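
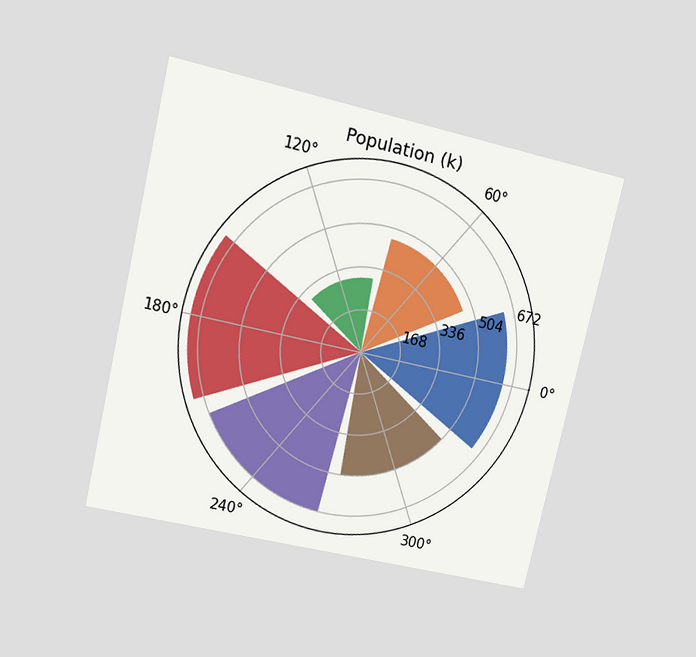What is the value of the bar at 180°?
The chart is tilted about 13° clockwise and viewed at a slight angle. The bar at 180° reaches 714k on the radial axis.

714k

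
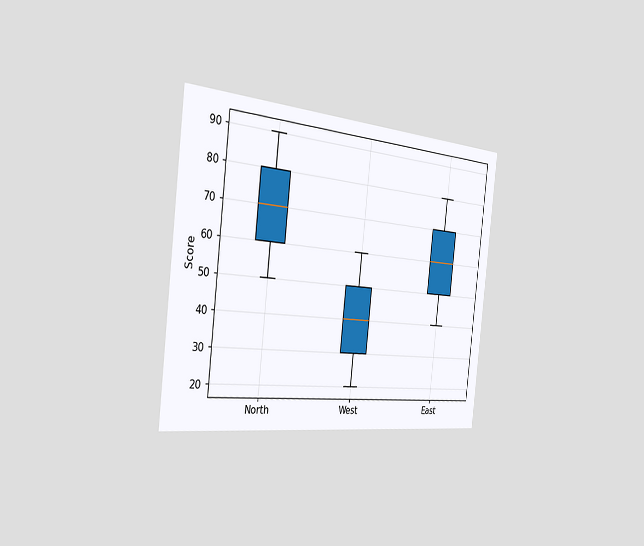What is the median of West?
40

The chart is tilted about 6° clockwise and viewed slightly from the left. The median line in the West box sits at 40.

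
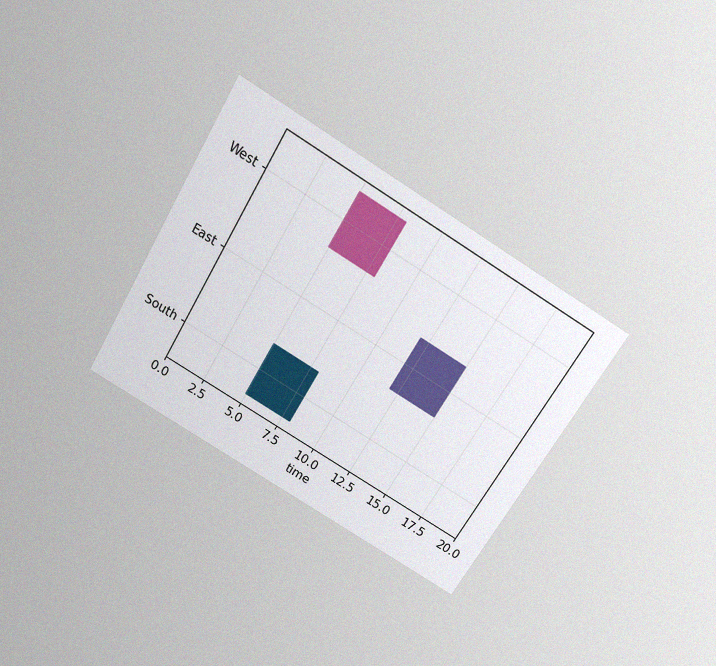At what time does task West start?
5

The chart is tilted about 31° clockwise and viewed slightly from above, with some photo noise. The West bar begins at t=5.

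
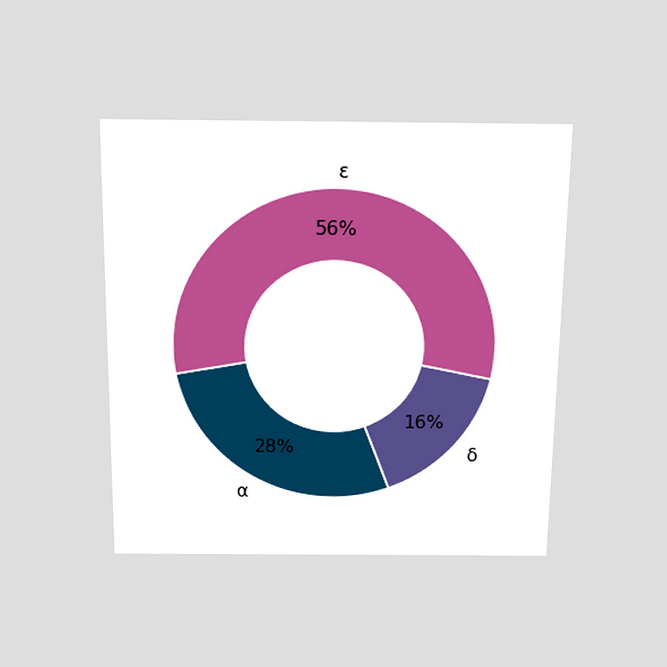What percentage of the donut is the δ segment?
The chart is viewed slightly from above. The δ segment takes up 16% of the ring.

16%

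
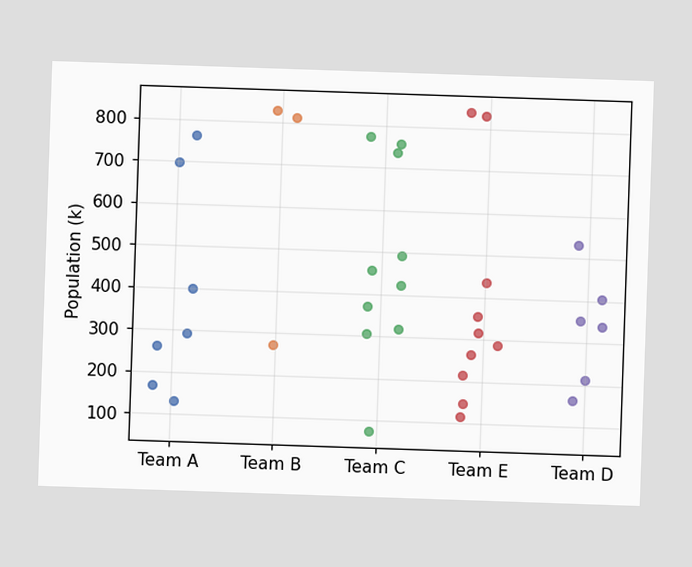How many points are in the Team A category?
7

Counting the markers in the Team A column gives 7.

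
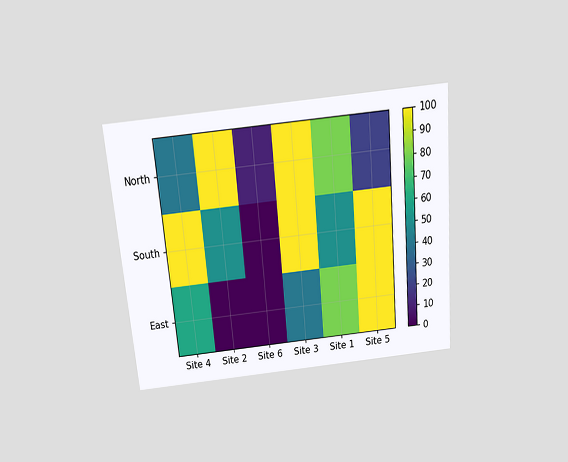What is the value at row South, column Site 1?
50

The chart is tilted about 5° counter-clockwise and viewed slightly from above. Matching cell (South, Site 1) against the colorbar gives 50.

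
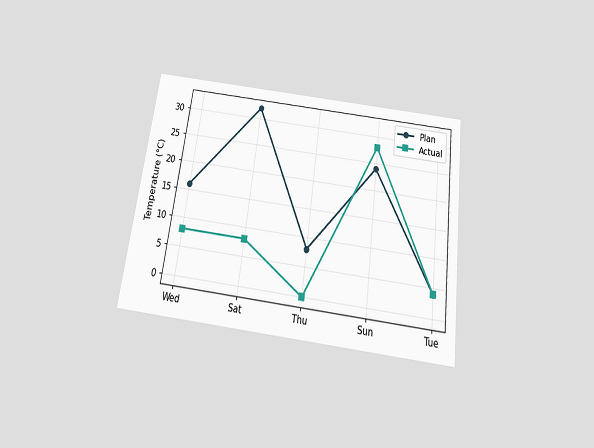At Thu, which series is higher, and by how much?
The chart is tilted about 8° clockwise and viewed slightly from below. At Thu, Plan sits above the other line by 8°C.

Plan, by 8°C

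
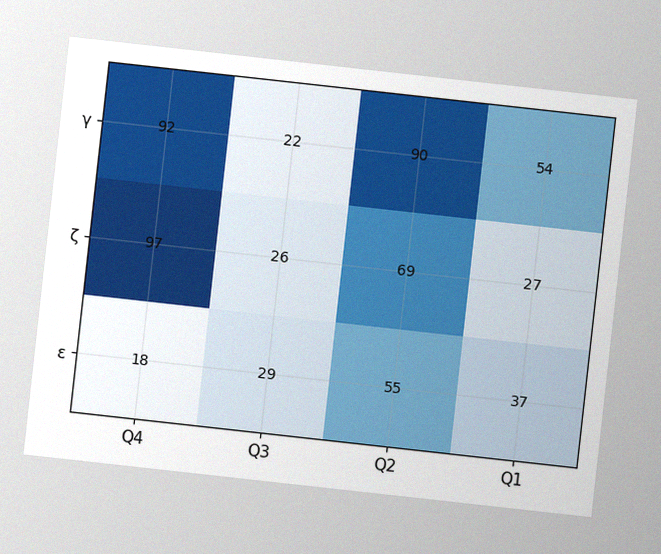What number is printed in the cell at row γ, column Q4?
The chart is tilted about 6° clockwise, with some photo noise. The (γ, Q4) cell reads 92.

92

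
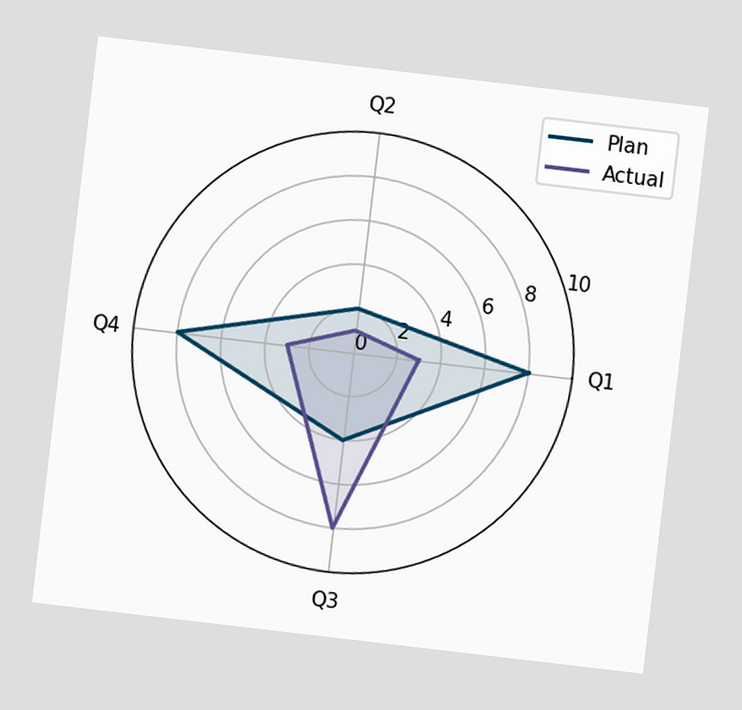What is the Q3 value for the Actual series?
8

The chart is tilted about 7° clockwise. On the Q3 axis, Actual reaches 8.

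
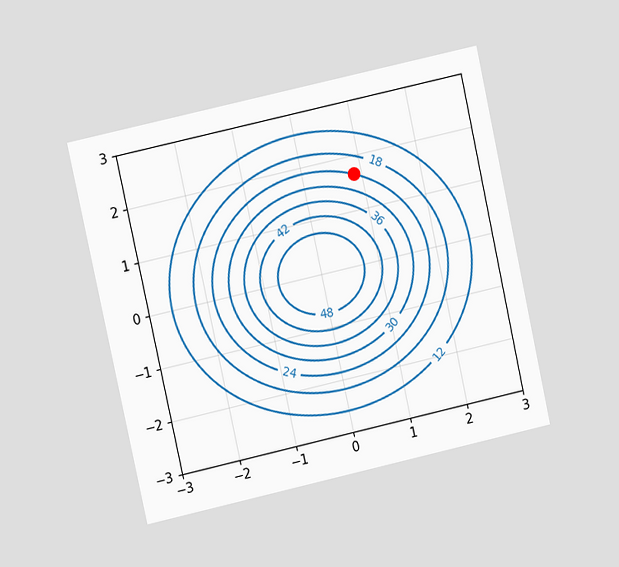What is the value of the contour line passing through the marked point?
The chart is tilted about 12° counter-clockwise and viewed at a slight angle. The marked point sits on the contour labelled 24.

24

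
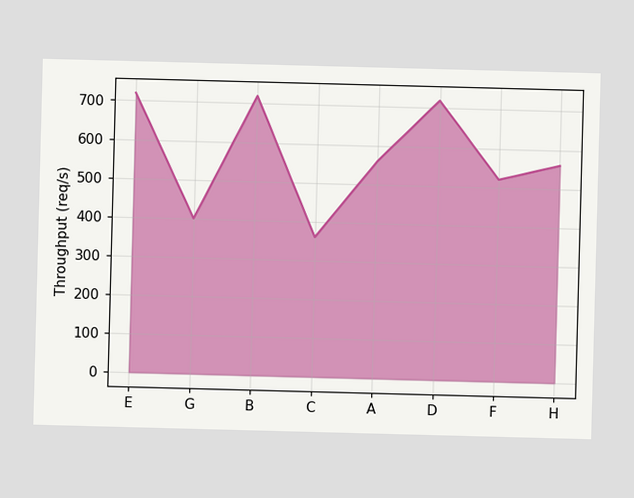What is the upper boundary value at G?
At G the upper boundary is at 400req/s.

400req/s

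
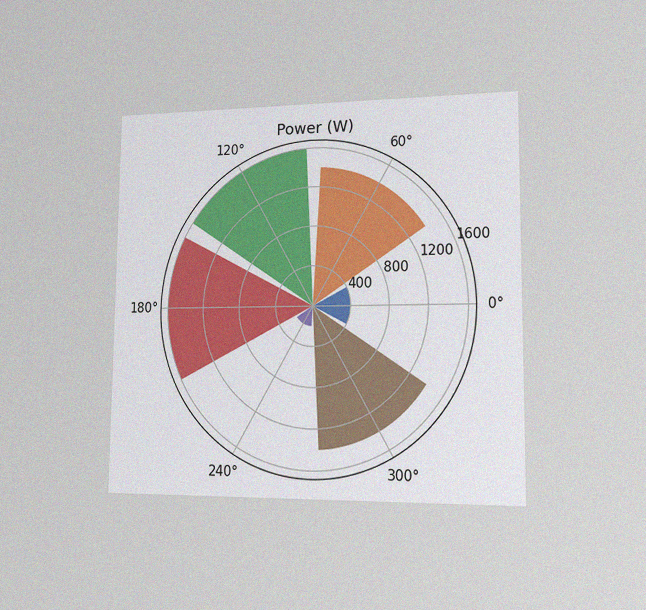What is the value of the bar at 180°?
The chart is viewed slightly from the right, with some photo noise. The bar at 180° reaches 1600W on the radial axis.

1600W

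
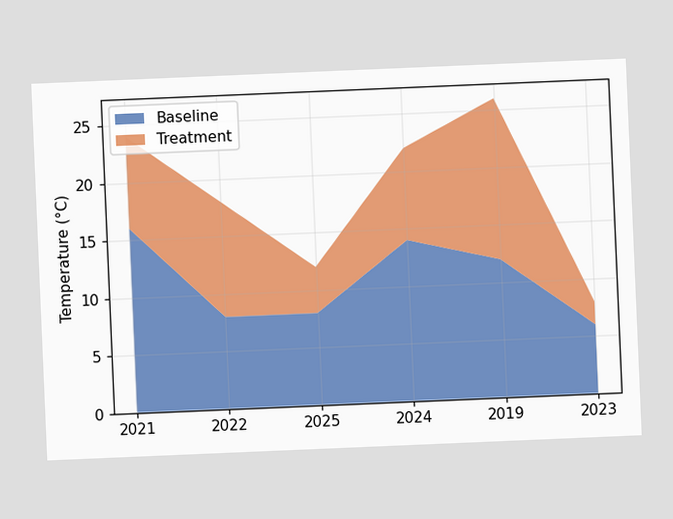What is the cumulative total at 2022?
18°C

The chart is tilted about 2° counter-clockwise. The stacked total at 2022 reaches 18°C.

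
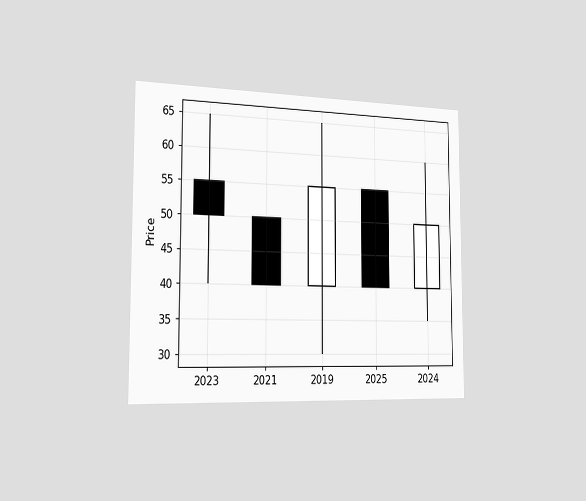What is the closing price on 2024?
50

The chart is viewed slightly from the left. The 2024 candle closes at 50.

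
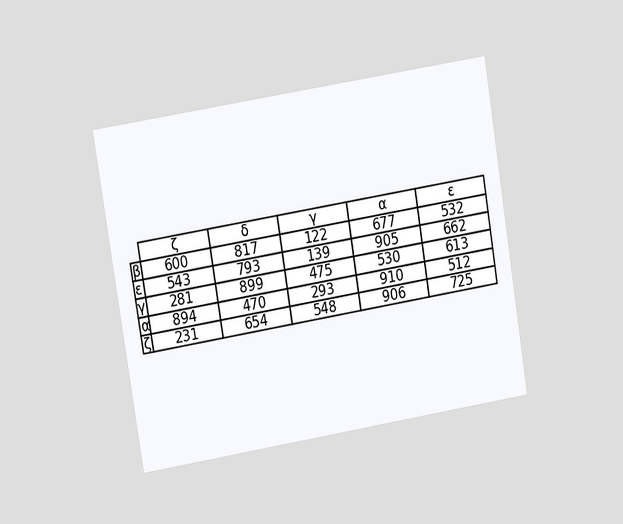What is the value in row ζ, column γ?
548

The chart is tilted about 9° counter-clockwise and viewed at a slight angle. The (ζ, γ) cell reads 548.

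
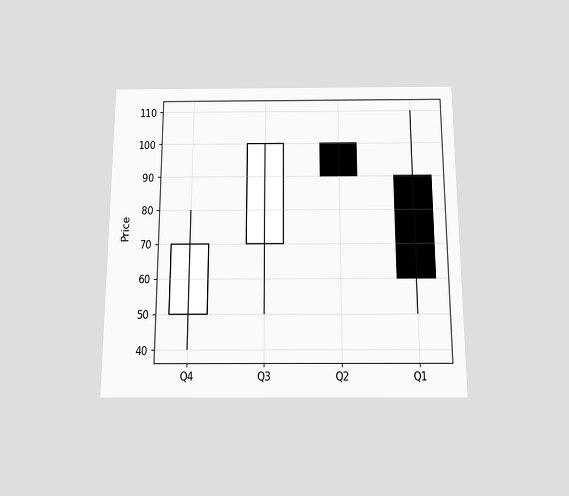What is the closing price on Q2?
The chart is viewed slightly from below. The Q2 candle closes at 90.

90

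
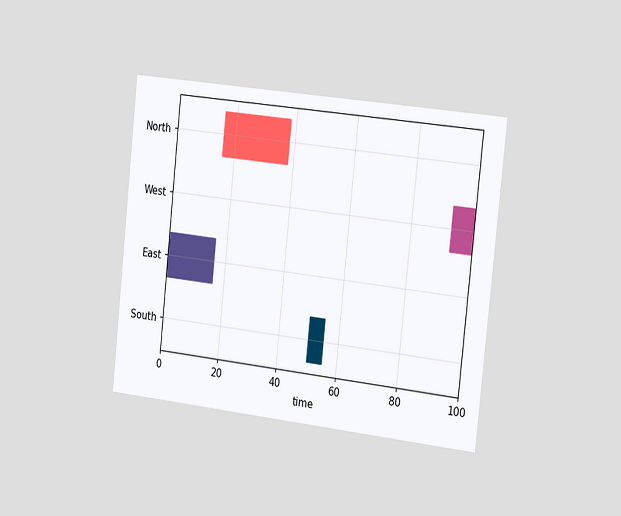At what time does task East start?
The chart is tilted about 6° clockwise and viewed slightly from the right. The East bar begins at t=0.

0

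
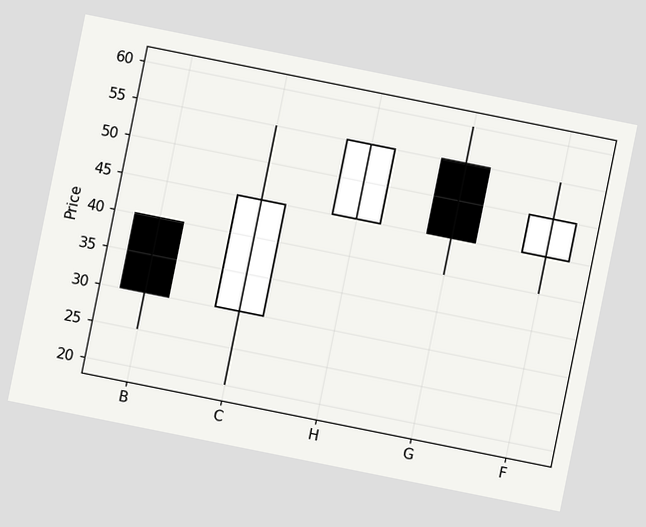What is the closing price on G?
45

The chart is tilted about 11° clockwise. The G candle closes at 45.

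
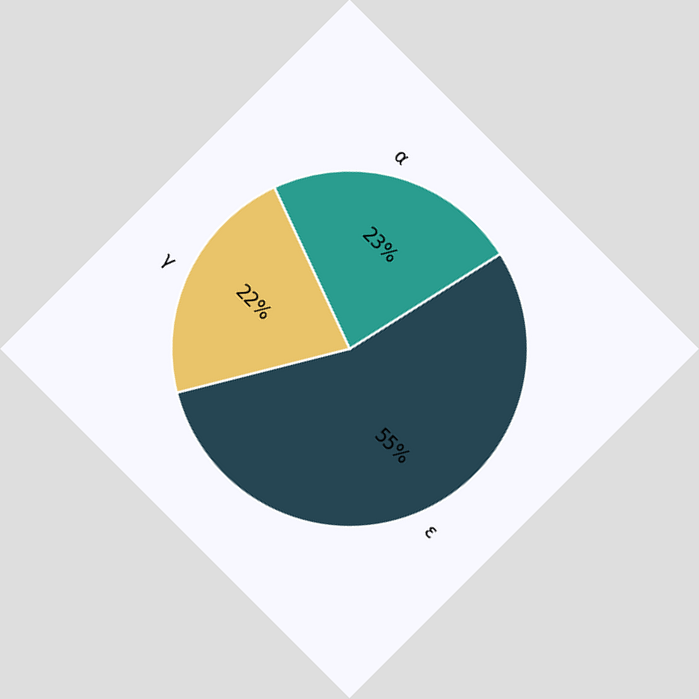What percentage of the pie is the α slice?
23%

The chart is tilted about 45° clockwise. The α slice takes up 23% of the pie.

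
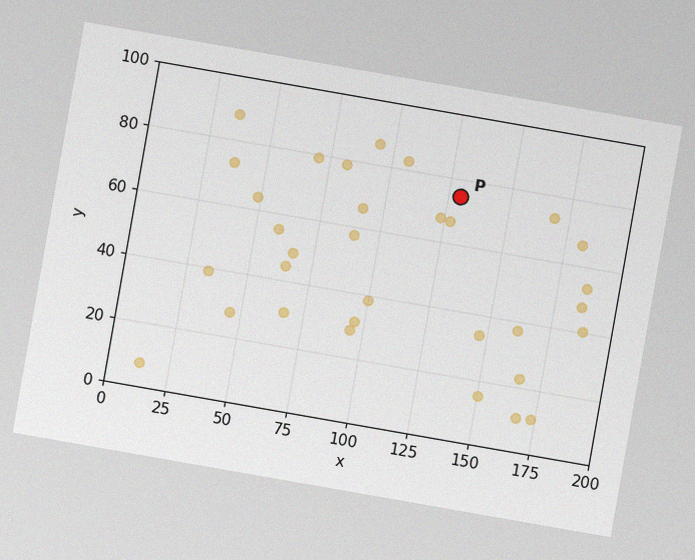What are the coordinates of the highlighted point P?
The chart is tilted about 10° clockwise, with some photo noise. Following the gridlines from P to each axis, P sits at (130, 75).

(130, 75)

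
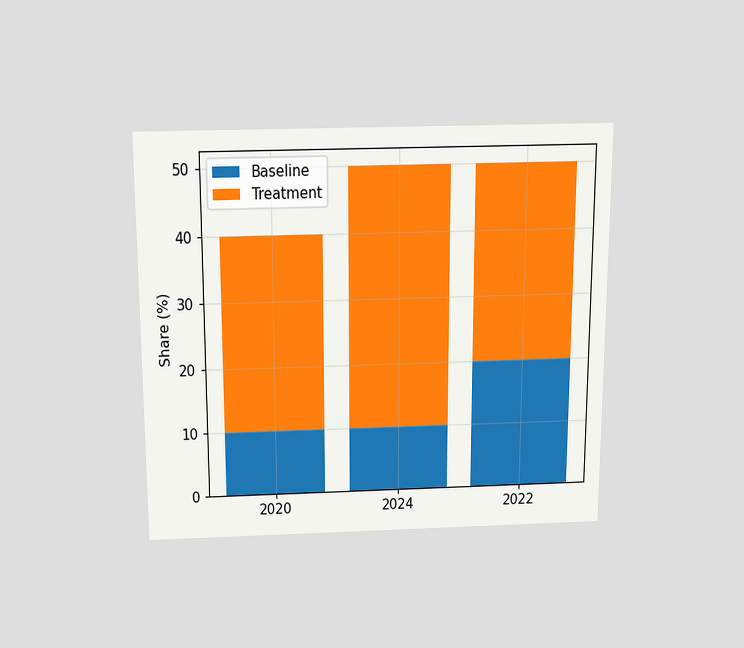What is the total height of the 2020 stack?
40%

The chart is viewed slightly from above. The 2020 stack's top reaches 40% on the y-axis.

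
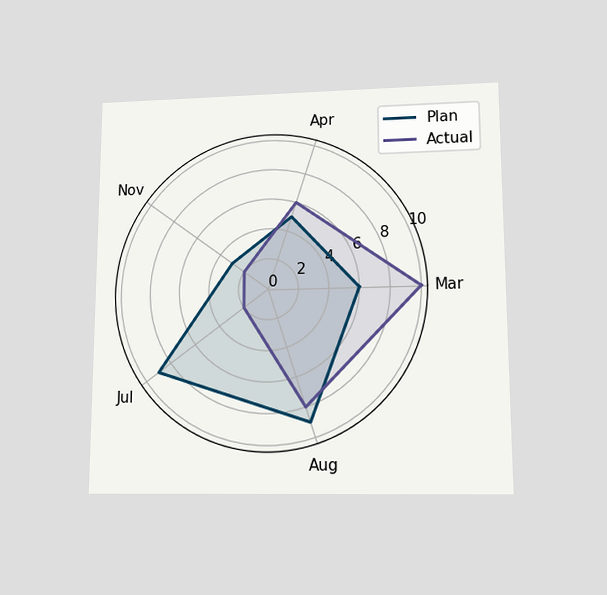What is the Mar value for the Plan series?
6

The chart is viewed at a slight angle. On the Mar axis, Plan reaches 6.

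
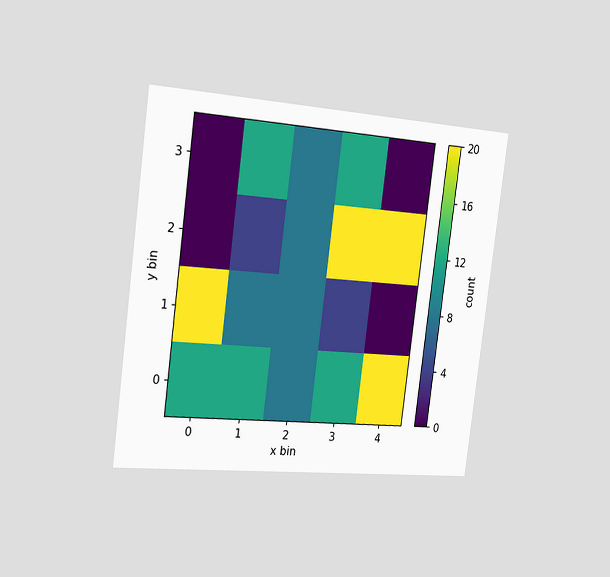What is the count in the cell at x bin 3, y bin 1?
4

The chart is tilted about 7° clockwise and viewed slightly from the left. Matching the cell (3, 1) against the colorbar gives 4.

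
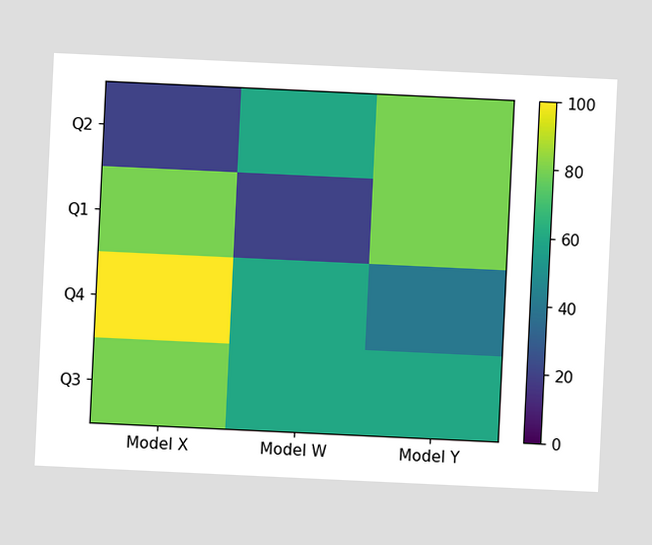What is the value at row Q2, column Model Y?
The chart is tilted about 3° clockwise. Matching cell (Q2, Model Y) against the colorbar gives 80.

80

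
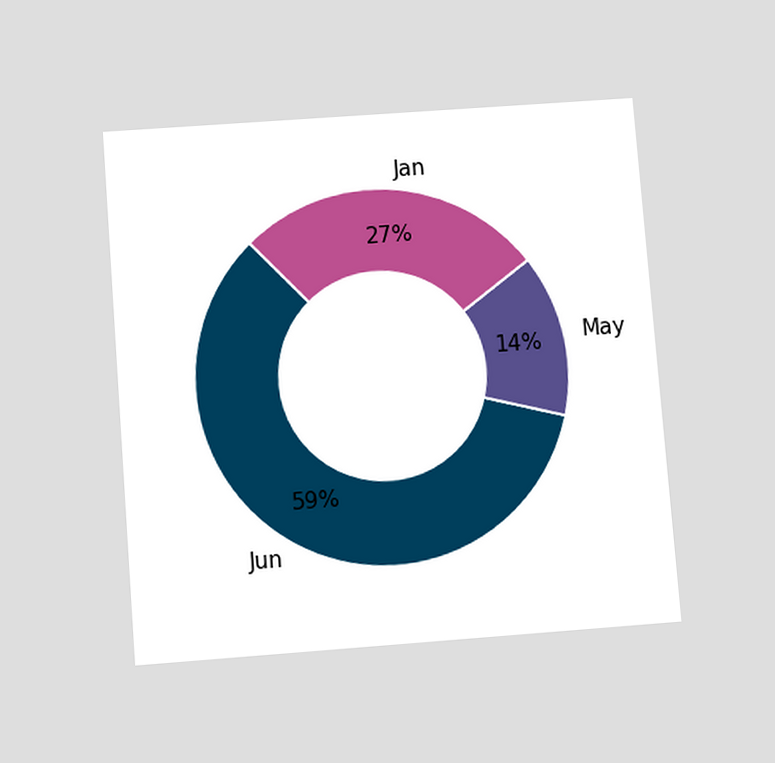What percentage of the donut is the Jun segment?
The chart is tilted about 4° counter-clockwise and viewed slightly from below. The Jun segment takes up 59% of the ring.

59%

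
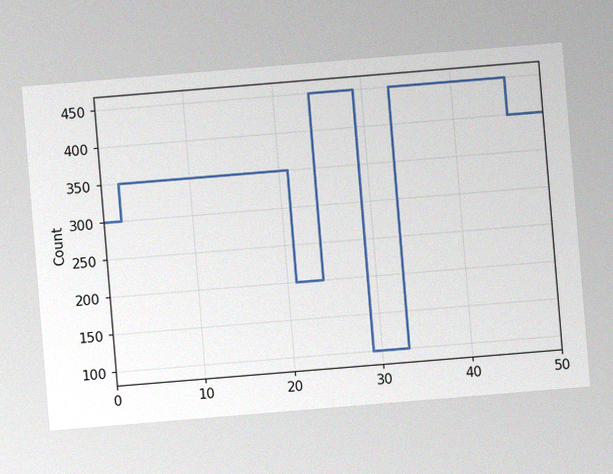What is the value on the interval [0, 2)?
300

The chart is tilted about 5° counter-clockwise, with some photo noise. On [0, 2) the step sits at 300.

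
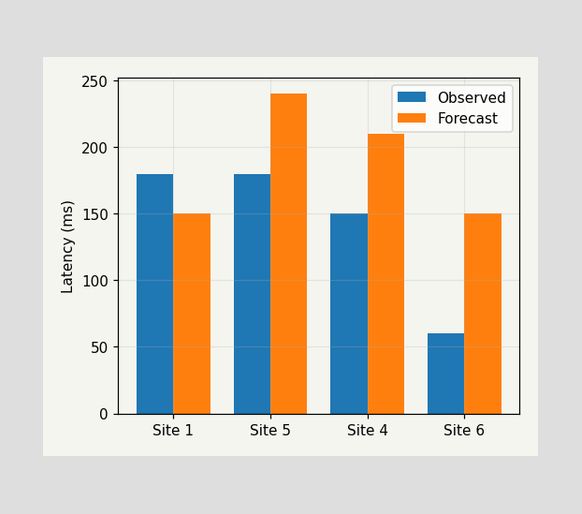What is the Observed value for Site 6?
60ms

The Observed bar at Site 6 reaches 60ms on the y-axis.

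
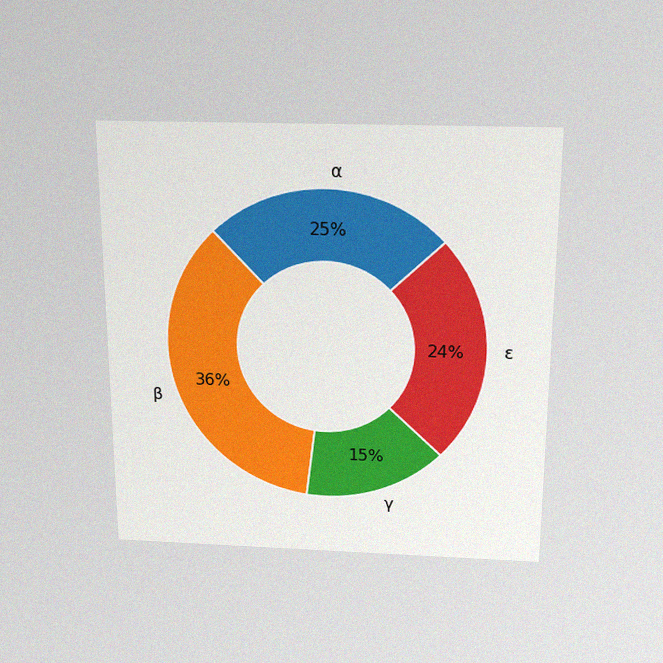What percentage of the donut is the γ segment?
The chart is viewed slightly from above, with some photo noise. The γ segment takes up 15% of the ring.

15%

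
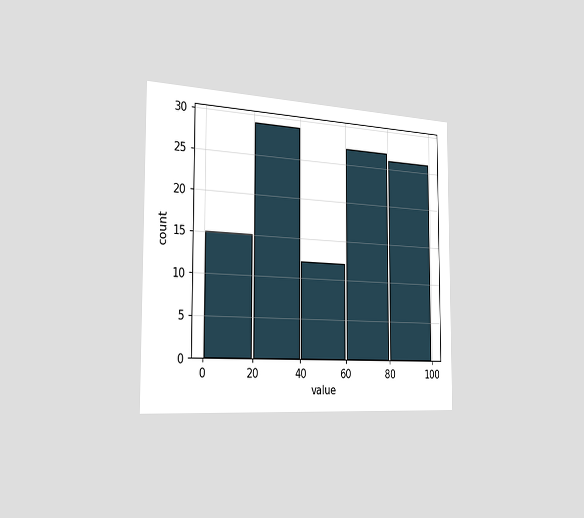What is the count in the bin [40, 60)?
12

The chart is viewed slightly from the left. The [40, 60) bin has height 12.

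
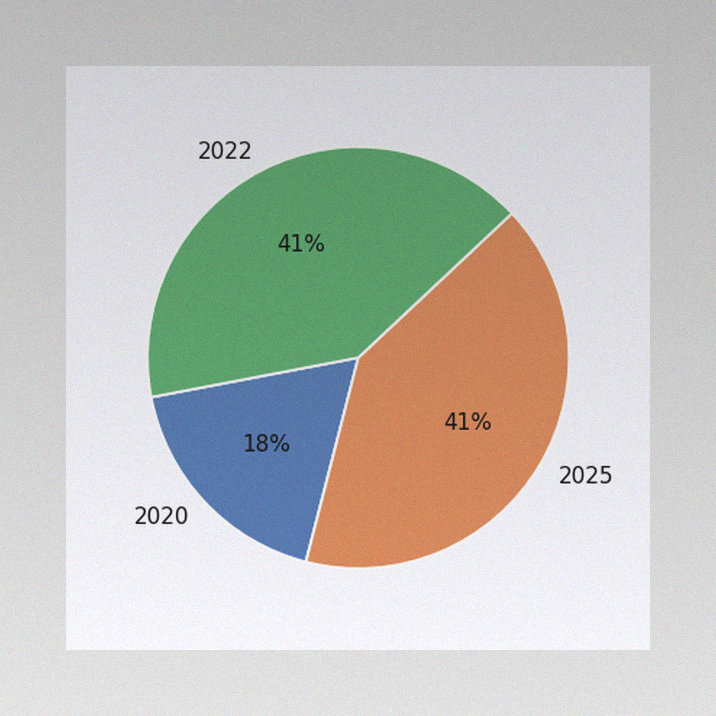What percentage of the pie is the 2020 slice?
The image has some photo noise and uneven lighting. The 2020 slice takes up 18% of the pie.

18%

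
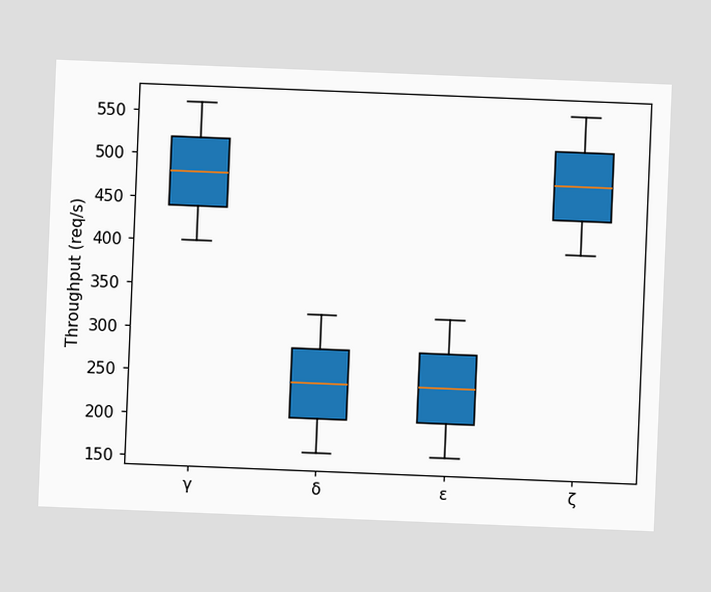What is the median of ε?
240req/s

The chart is tilted about 2° clockwise. The median line in the ε box sits at 240req/s.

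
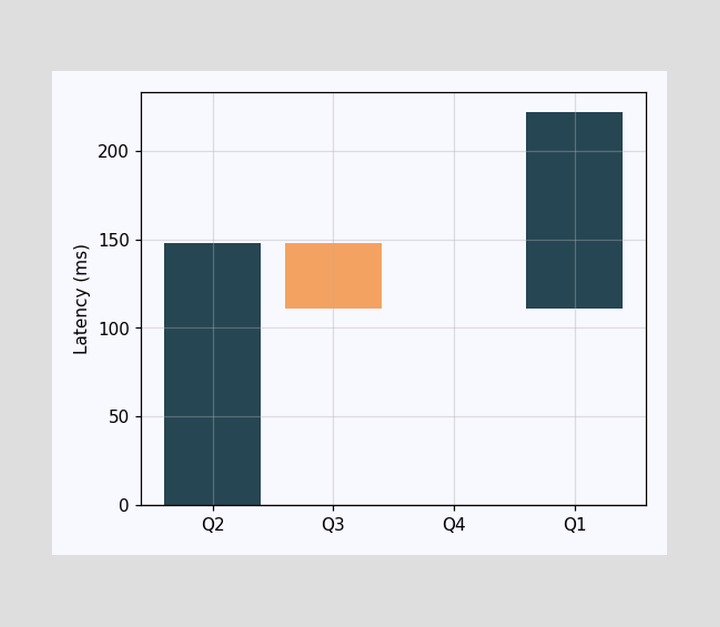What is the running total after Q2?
148ms

After Q2 the running total reaches 148ms.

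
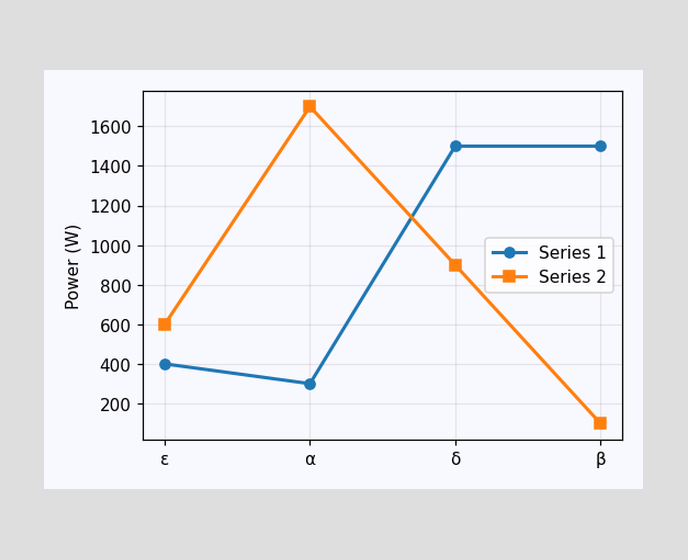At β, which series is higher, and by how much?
At β, Series 1 sits above the other line by 1400W.

Series 1, by 1400W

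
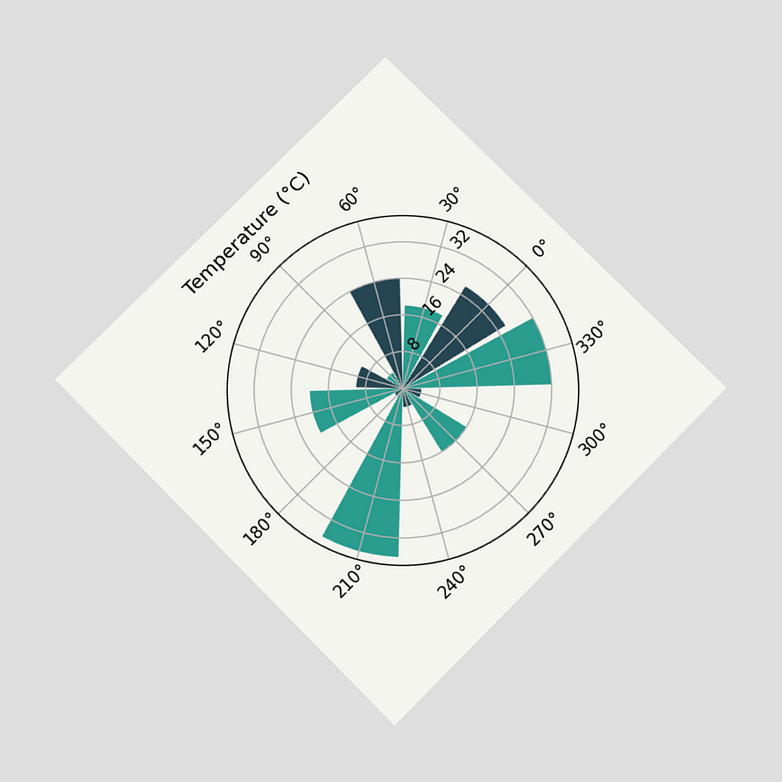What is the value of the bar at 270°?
16°C

The chart is tilted about 45° counter-clockwise and viewed slightly from below. The bar at 270° reaches 16°C on the radial axis.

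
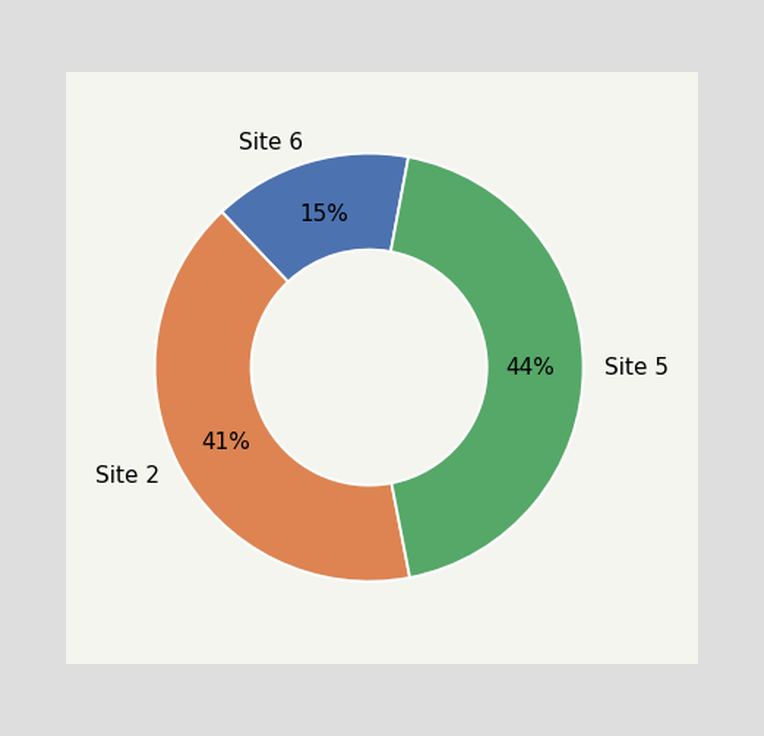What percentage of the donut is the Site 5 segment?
44%

The Site 5 segment takes up 44% of the ring.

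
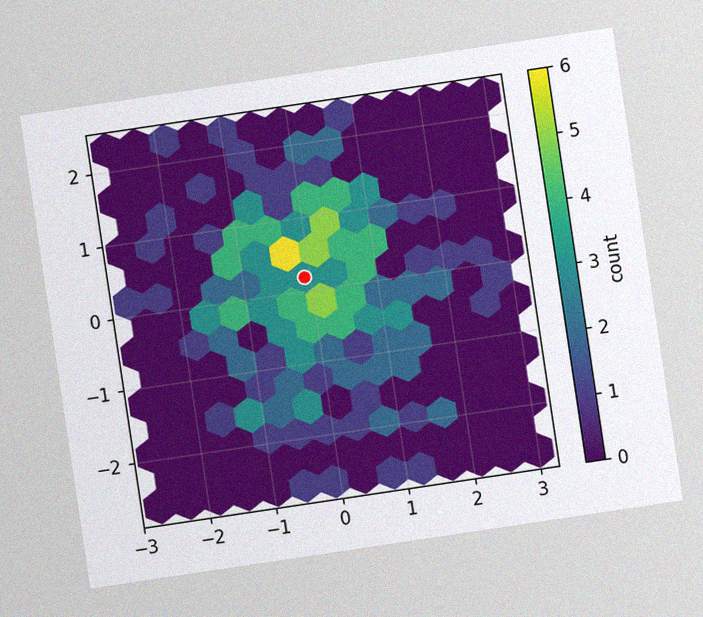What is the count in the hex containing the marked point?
3

The chart is tilted about 8° counter-clockwise, with some photo noise. The marked hex reads 3 on the colorbar.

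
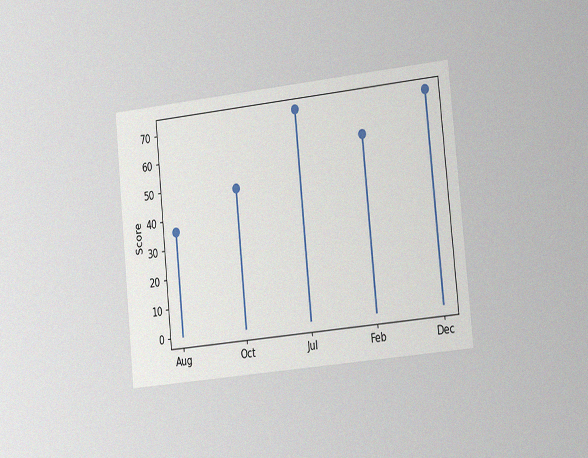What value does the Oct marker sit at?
48

The chart is tilted about 6° counter-clockwise and viewed slightly from the right, with some photo noise. The Oct marker sits at 48.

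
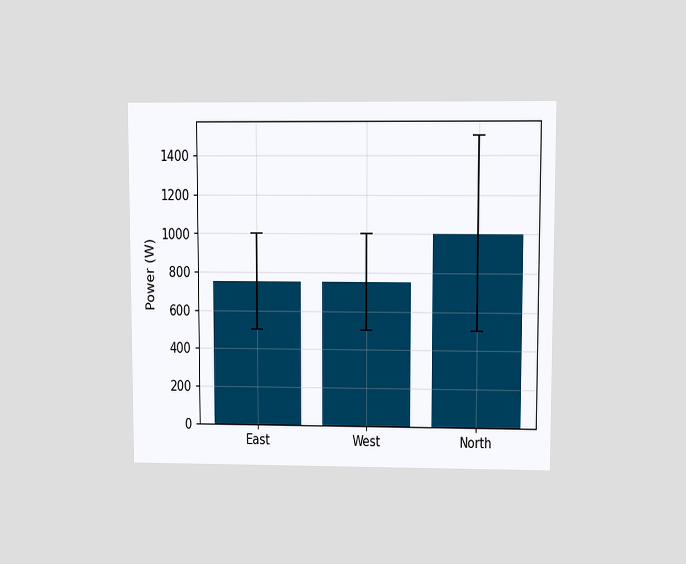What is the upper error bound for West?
1000W

The chart is viewed at a slight angle. The West bar's upper whisker reaches 1000W.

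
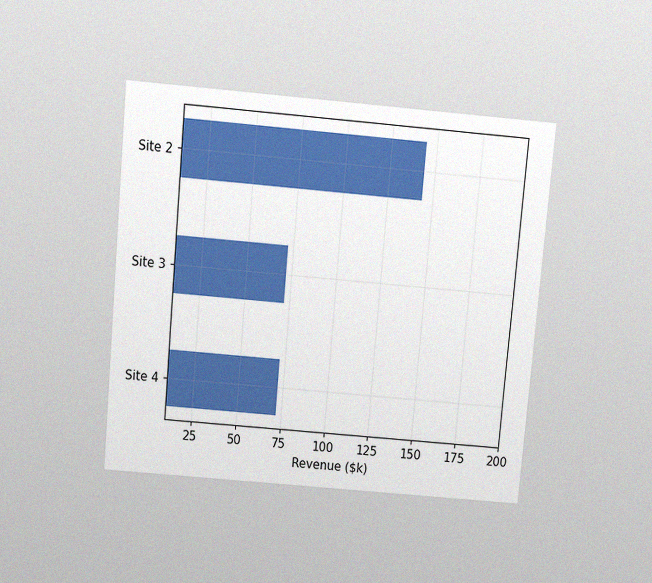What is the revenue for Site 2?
$144k

The chart is tilted about 5° clockwise and viewed slightly from above, with some photo noise. Reading along the chart's x-axis, the Site 2 bar reaches $144k.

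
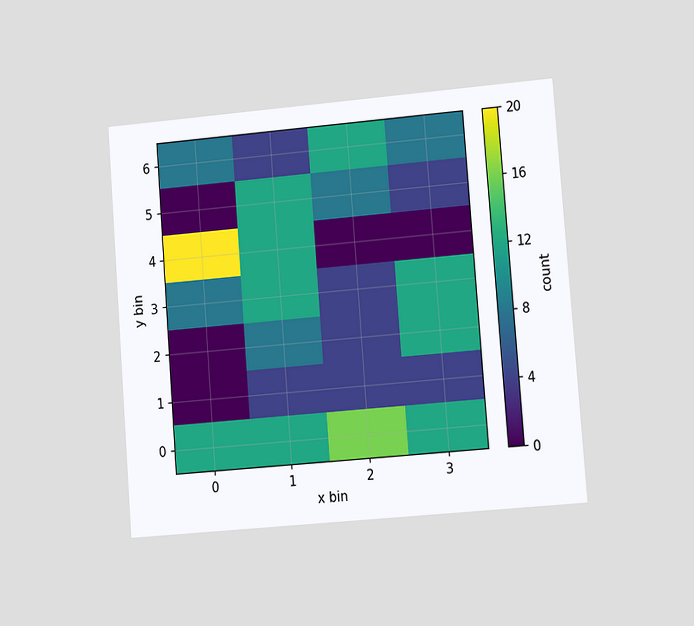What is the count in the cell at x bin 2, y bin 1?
The chart is tilted about 4° counter-clockwise and viewed at a slight angle. Matching the cell (2, 1) against the colorbar gives 4.

4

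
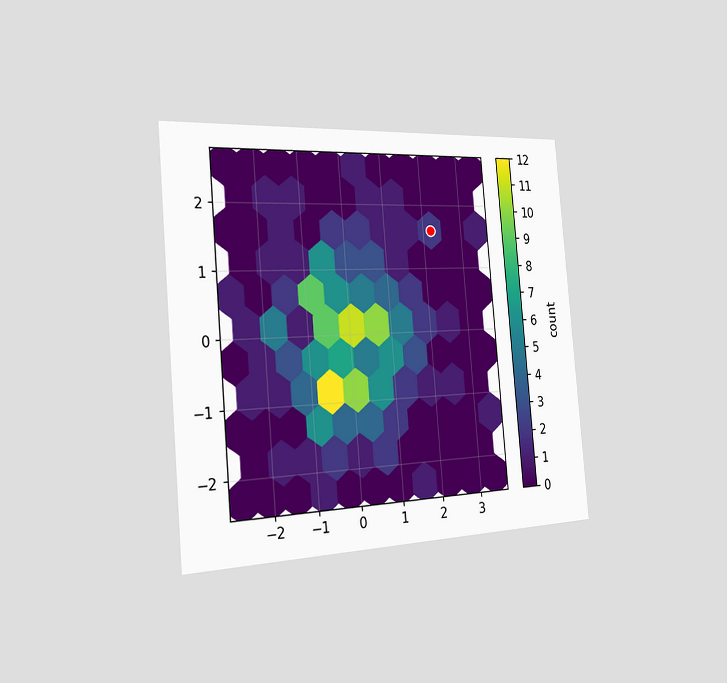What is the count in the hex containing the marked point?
2

The chart is tilted about 5° counter-clockwise and viewed slightly from the left. The marked hex reads 2 on the colorbar.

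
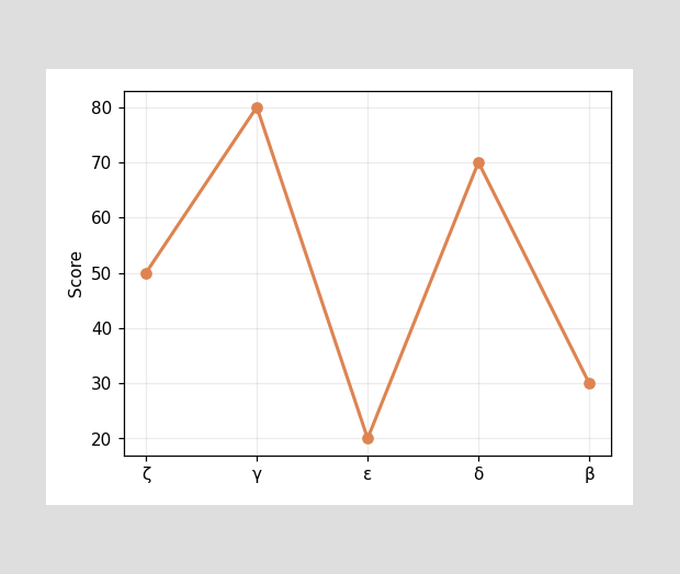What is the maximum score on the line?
The highest point is at γ, and reading across to the y-axis gives 80.

80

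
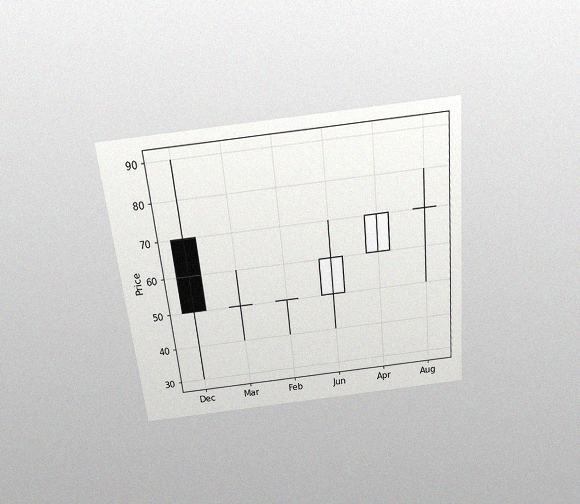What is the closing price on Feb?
50

The chart is tilted about 6° counter-clockwise and viewed slightly from above, with some photo noise. The Feb candle closes at 50.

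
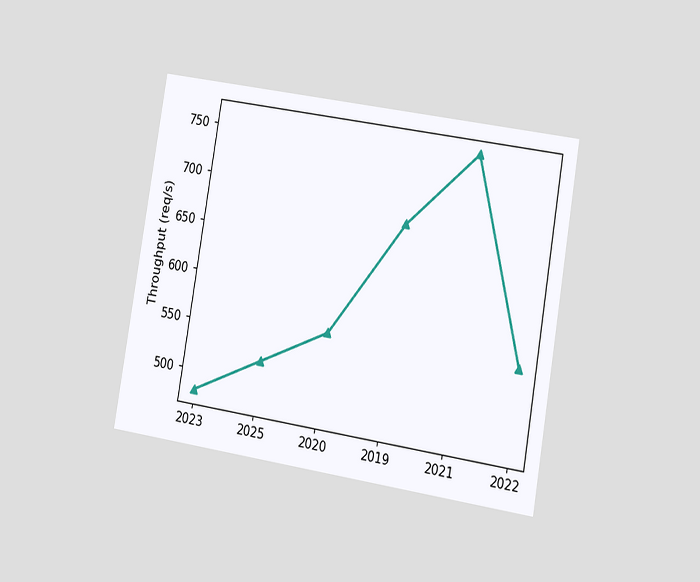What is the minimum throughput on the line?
480req/s

The chart is tilted about 9° clockwise and viewed slightly from the right. The lowest point is at 2023, and reading across to the y-axis gives 480req/s.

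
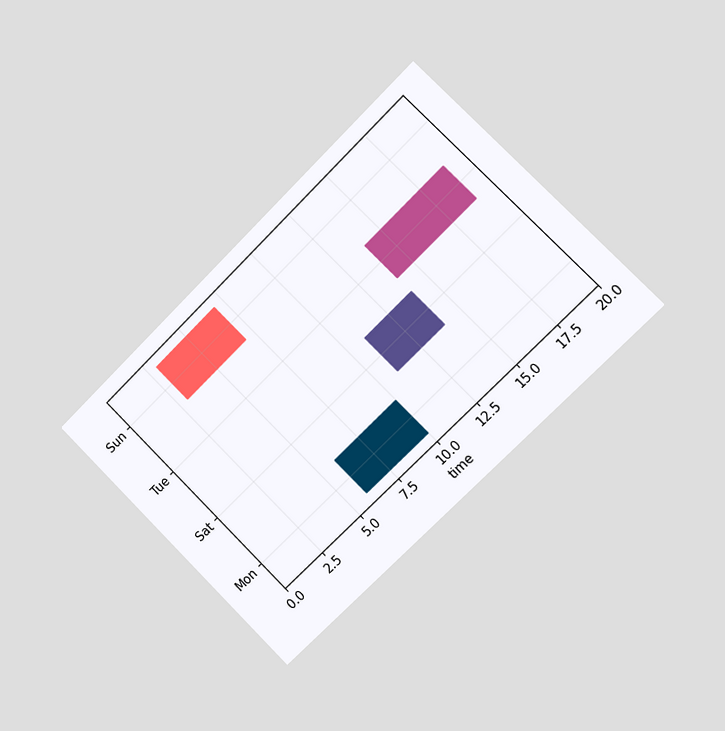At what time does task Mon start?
The chart is tilted about 45° counter-clockwise and viewed slightly from the right. The Mon bar begins at t=6.

6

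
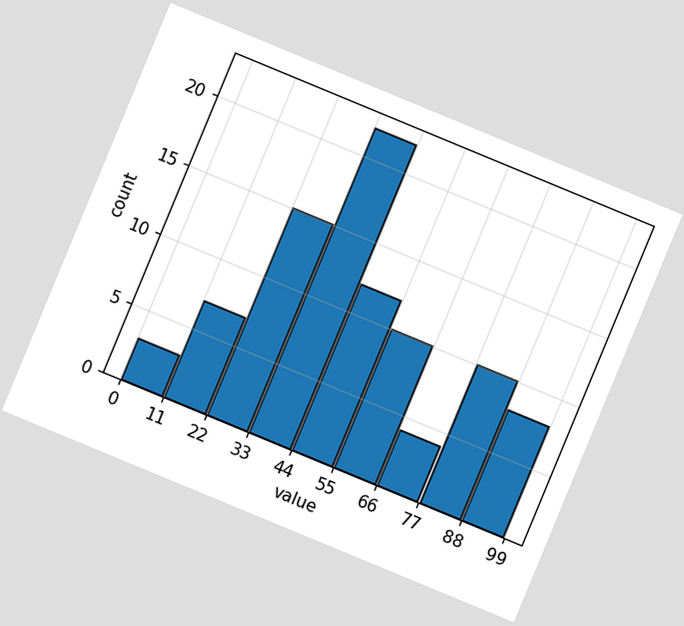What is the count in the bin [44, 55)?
The chart is tilted about 22° clockwise. The [44, 55) bin has height 12.

12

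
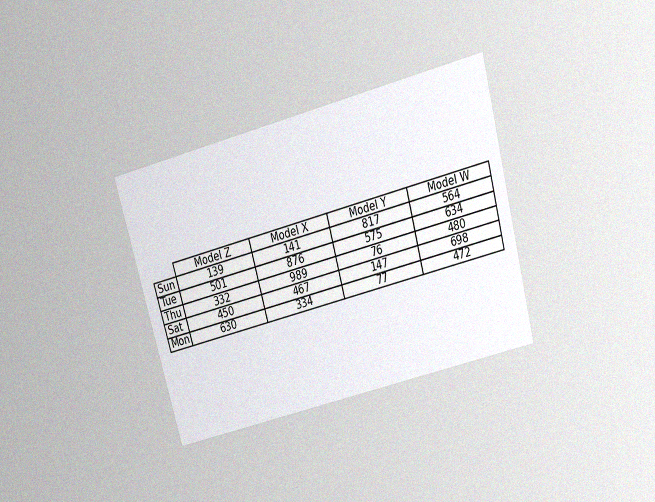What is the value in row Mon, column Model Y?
77

The chart is tilted about 15° counter-clockwise and viewed slightly from above, with some photo noise. The (Mon, Model Y) cell reads 77.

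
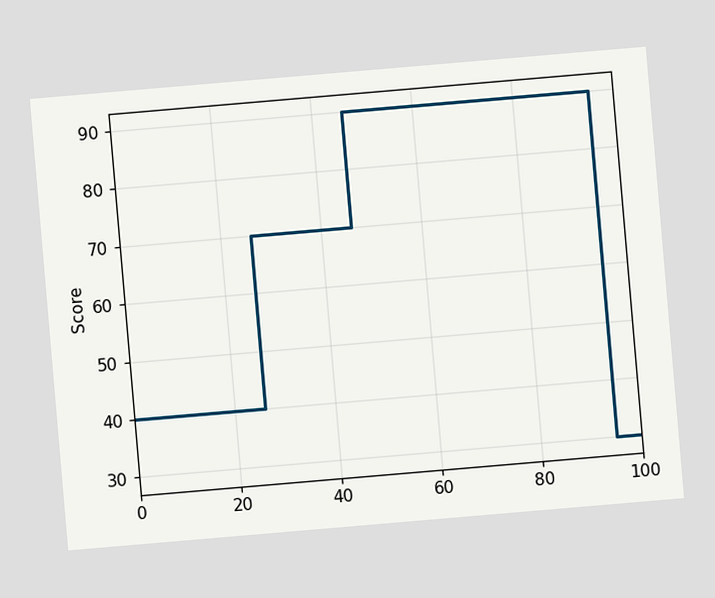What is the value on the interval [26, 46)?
The chart is tilted about 5° counter-clockwise. On [26, 46) the step sits at 70.

70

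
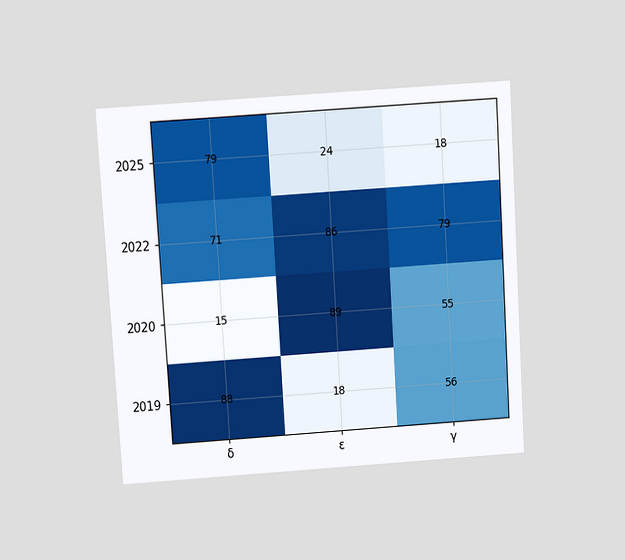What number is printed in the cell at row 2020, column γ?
The chart is tilted about 4° counter-clockwise and viewed slightly from above. The (2020, γ) cell reads 55.

55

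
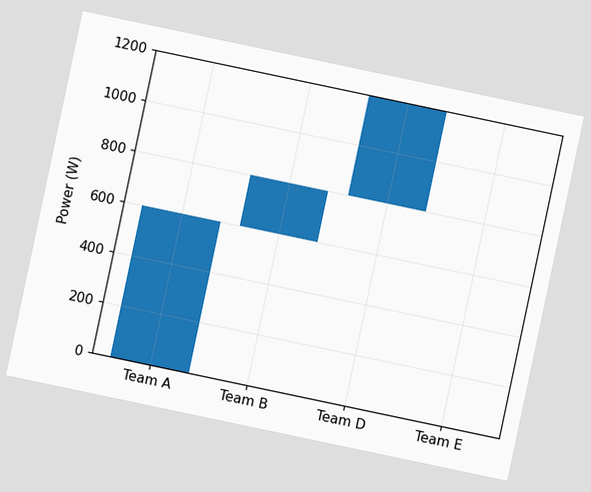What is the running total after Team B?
800W

The chart is tilted about 12° clockwise. After Team B the running total reaches 800W.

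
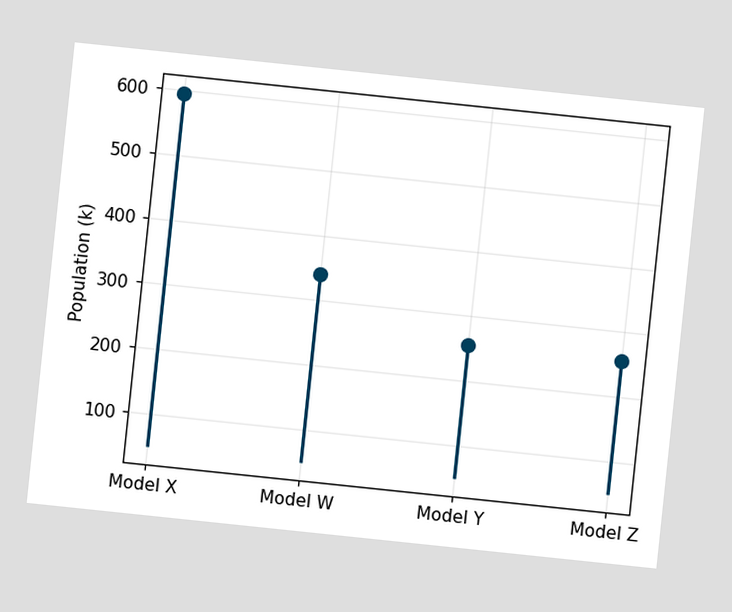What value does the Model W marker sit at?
340k

The chart is tilted about 6° clockwise. The Model W marker sits at 340k.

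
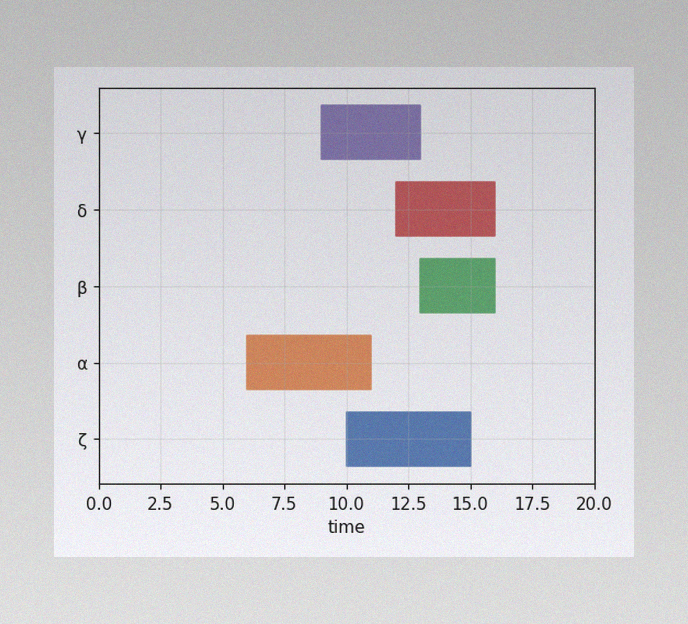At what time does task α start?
The image has some photo noise and uneven lighting. The α bar begins at t=6.

6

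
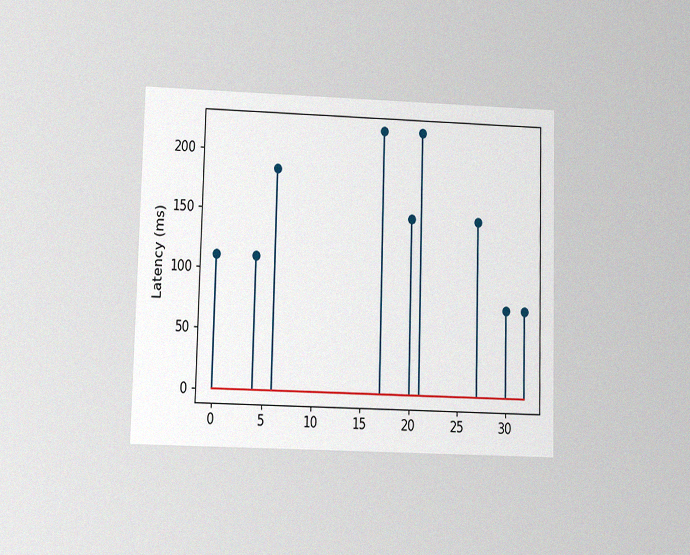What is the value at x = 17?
222ms

The chart is viewed at a slight angle, with some photo noise. The stem at x=17 reaches 222ms.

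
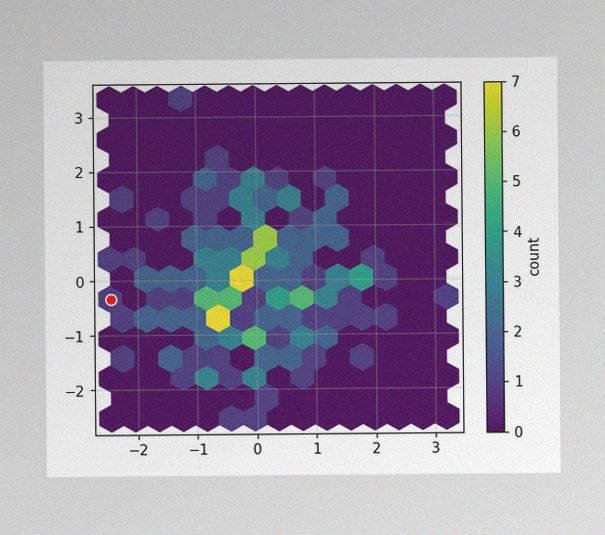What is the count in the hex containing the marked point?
1

The image has some photo noise and uneven lighting. The marked hex reads 1 on the colorbar.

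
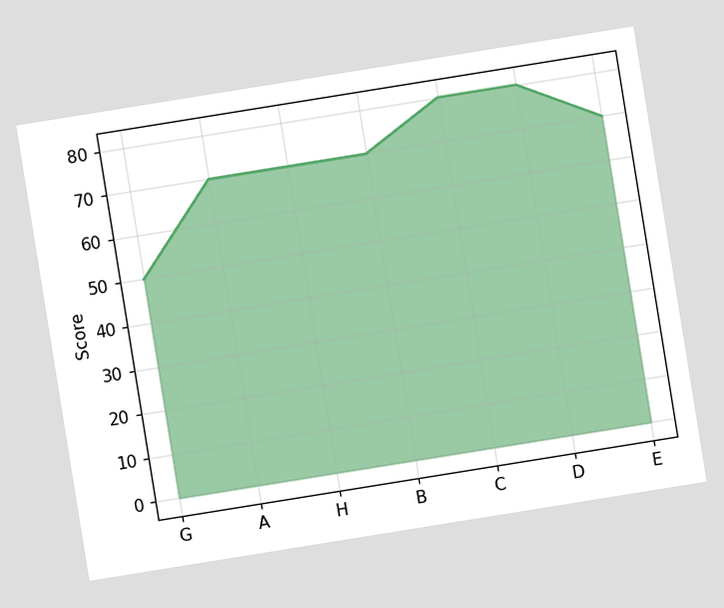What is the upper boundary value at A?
The chart is tilted about 9° counter-clockwise. At A the upper boundary is at 70.

70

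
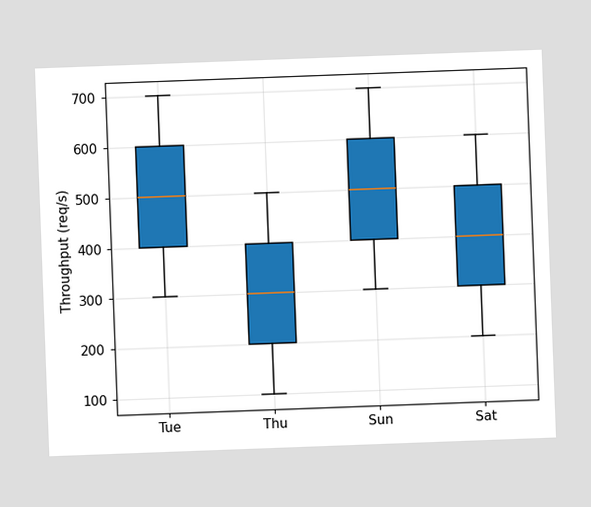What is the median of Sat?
The chart is tilted about 2° counter-clockwise. The median line in the Sat box sits at 400req/s.

400req/s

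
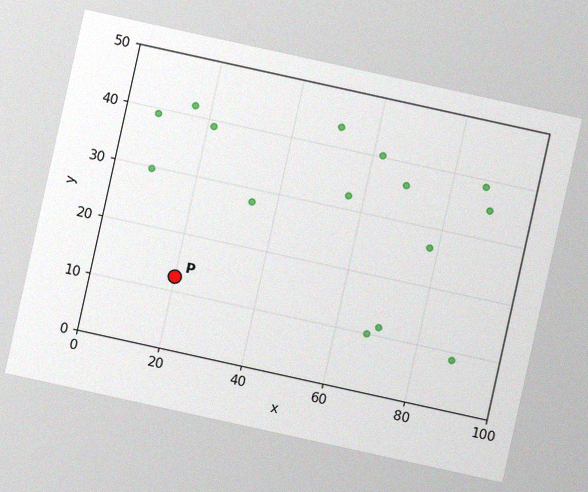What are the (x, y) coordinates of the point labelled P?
The chart is tilted about 12° clockwise, with some photo noise. Following the gridlines from P to each axis, P sits at (20, 12.5).

(20, 12.5)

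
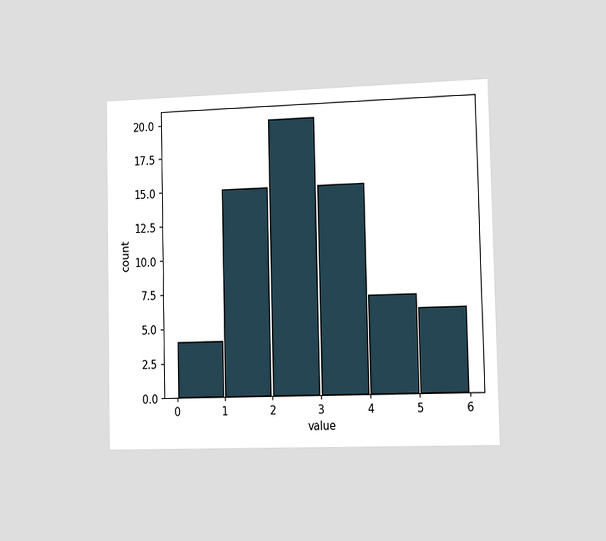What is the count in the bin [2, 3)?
20

The chart is viewed slightly from the right. The [2, 3) bin has height 20.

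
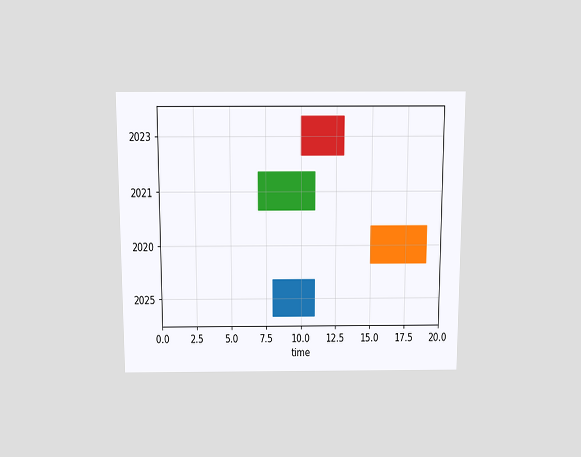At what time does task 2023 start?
The chart is viewed slightly from above. The 2023 bar begins at t=10.

10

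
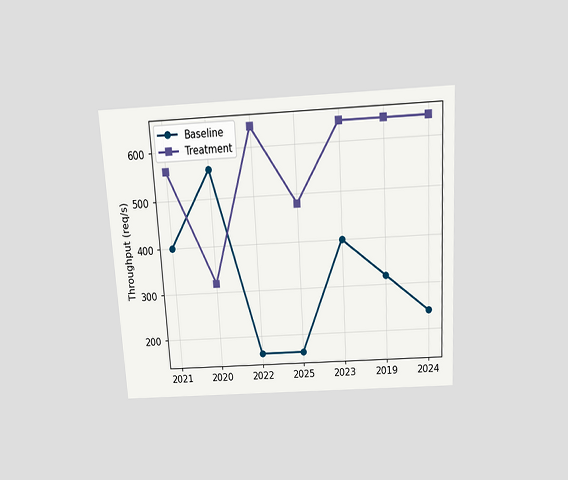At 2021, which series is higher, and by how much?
Treatment, by 160req/s

The chart is tilted about 3° counter-clockwise and viewed slightly from above. At 2021, Treatment sits above the other line by 160req/s.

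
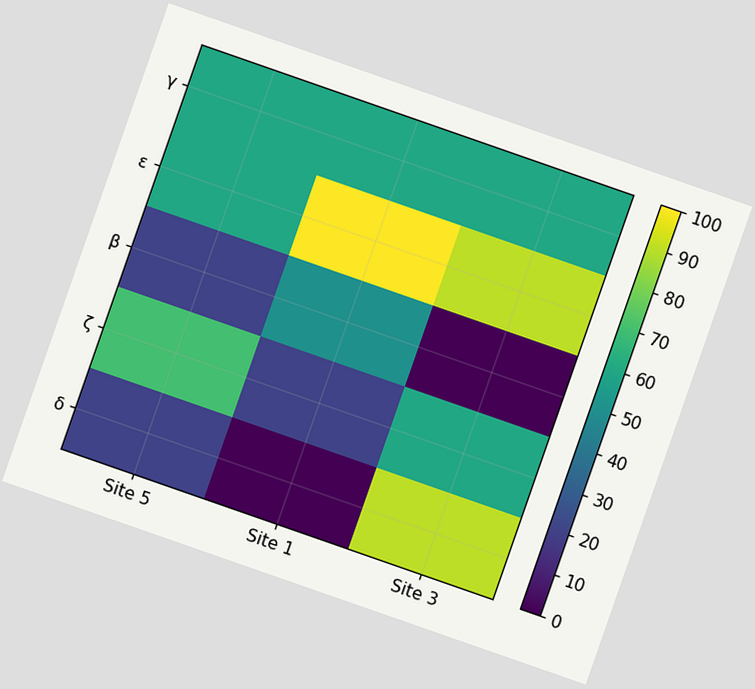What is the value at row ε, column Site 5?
60

The chart is tilted about 19° clockwise. Matching cell (ε, Site 5) against the colorbar gives 60.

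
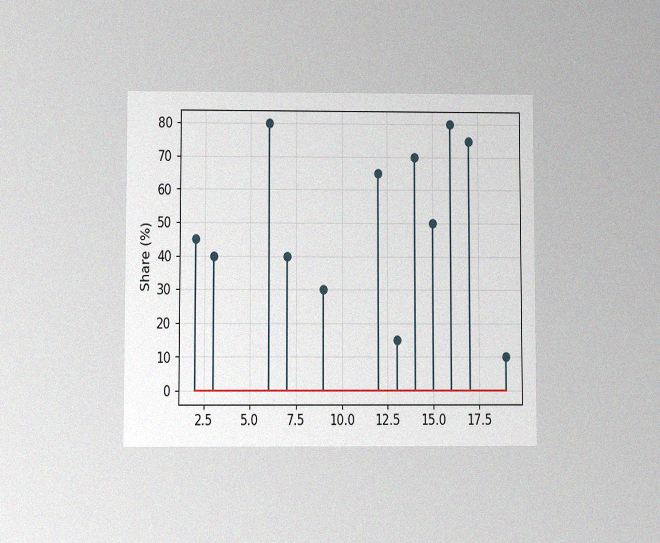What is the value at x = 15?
50%

The chart is viewed at a slight angle, with some photo noise. The stem at x=15 reaches 50%.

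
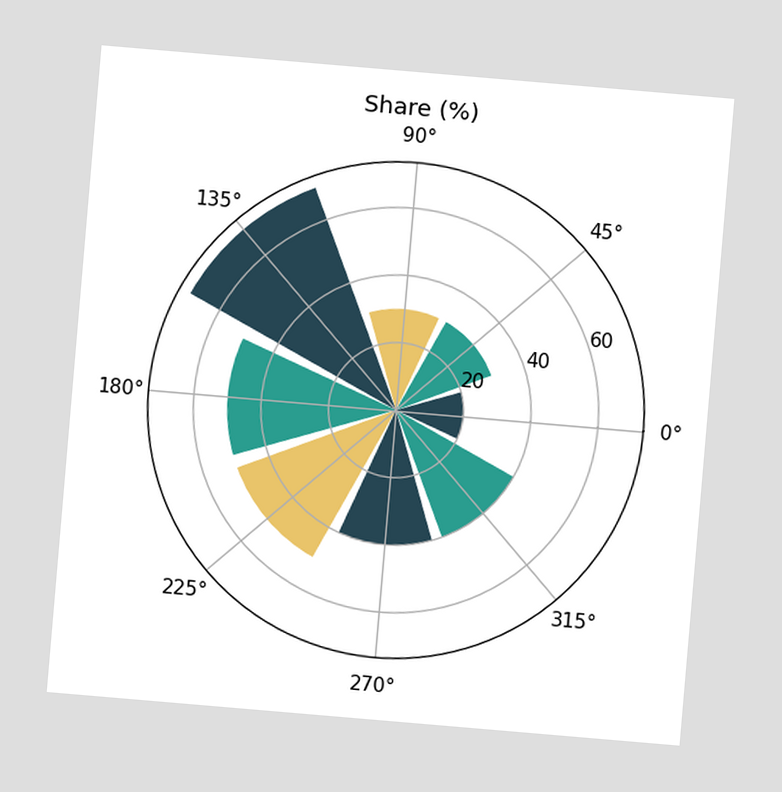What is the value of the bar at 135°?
The chart is tilted about 5° clockwise. The bar at 135° reaches 70% on the radial axis.

70%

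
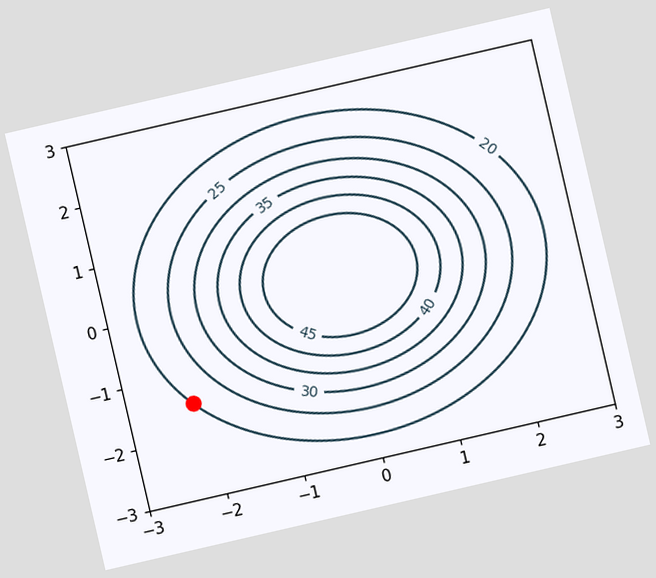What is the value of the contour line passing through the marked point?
The chart is tilted about 13° counter-clockwise. The marked point sits on the contour labelled 20.

20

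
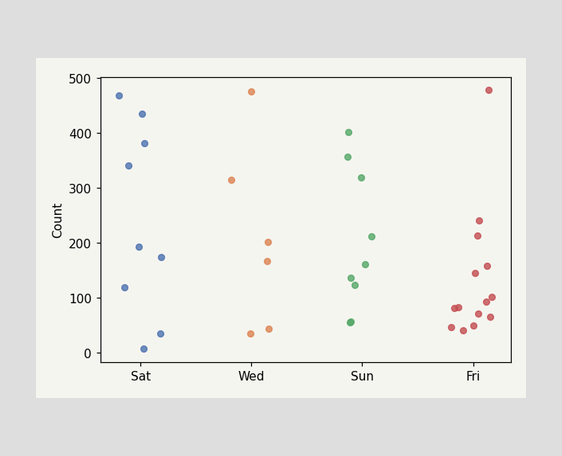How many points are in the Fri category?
Counting the markers in the Fri column gives 14.

14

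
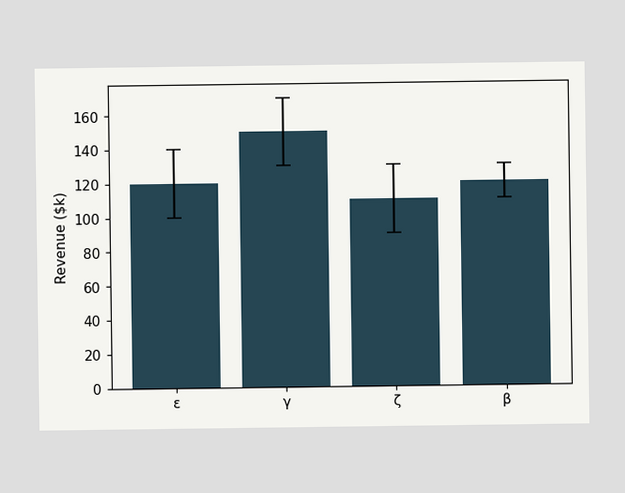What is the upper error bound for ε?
$140k

The ε bar's upper whisker reaches $140k.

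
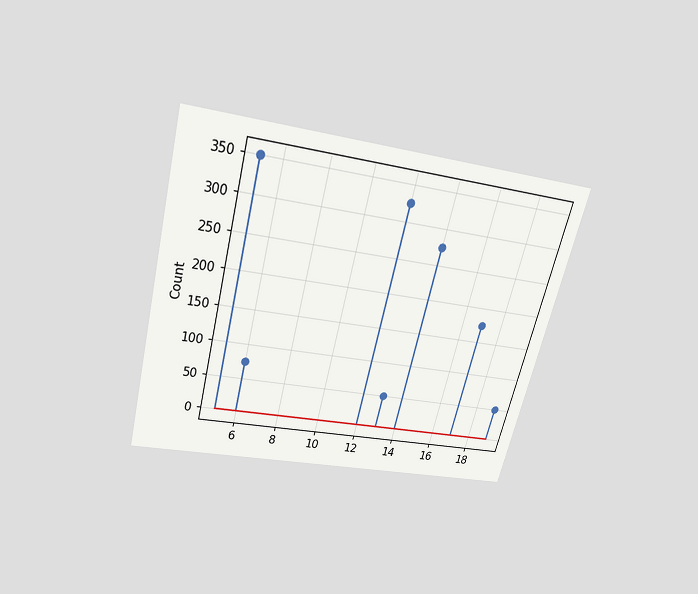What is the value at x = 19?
The chart is tilted about 14° clockwise and viewed slightly from above. The stem at x=19 reaches 50.

50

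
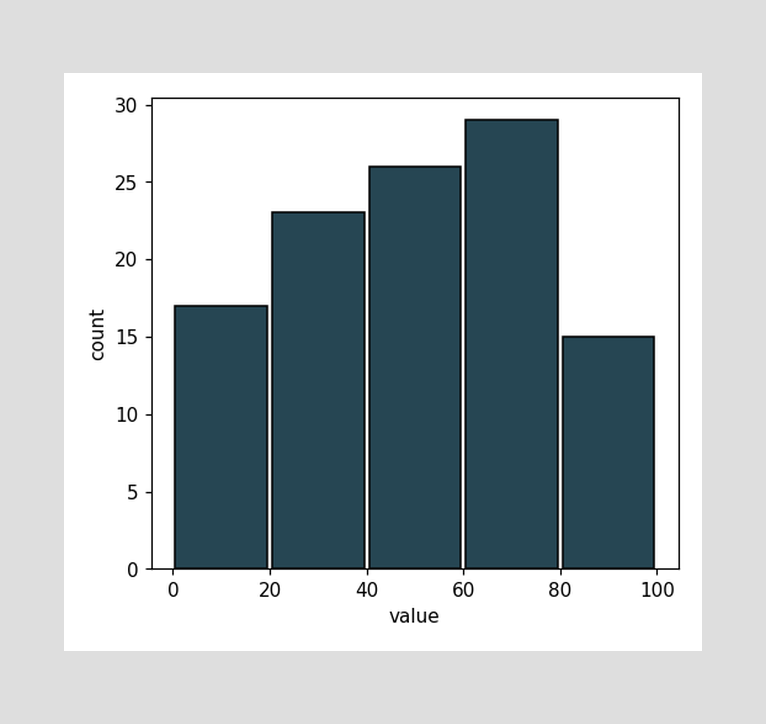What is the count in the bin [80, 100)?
15

The [80, 100) bin has height 15.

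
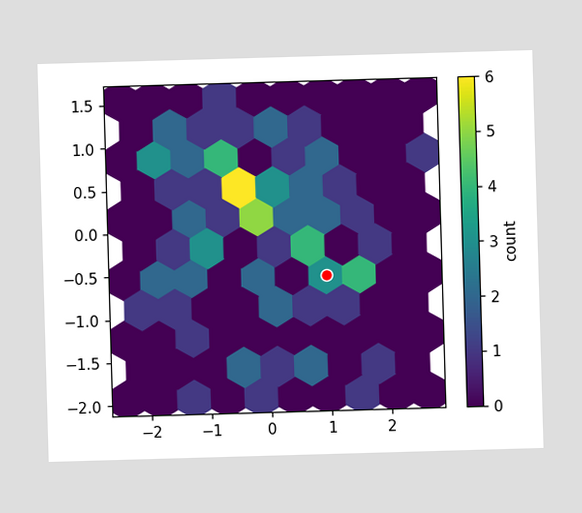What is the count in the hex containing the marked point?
The marked hex reads 3 on the colorbar.

3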